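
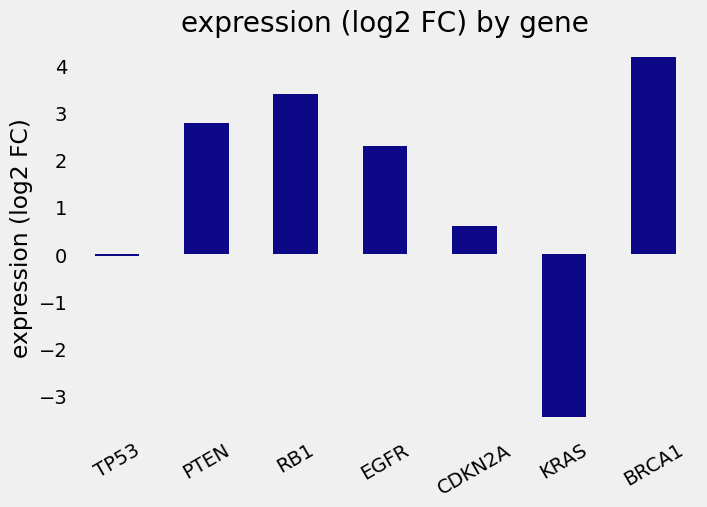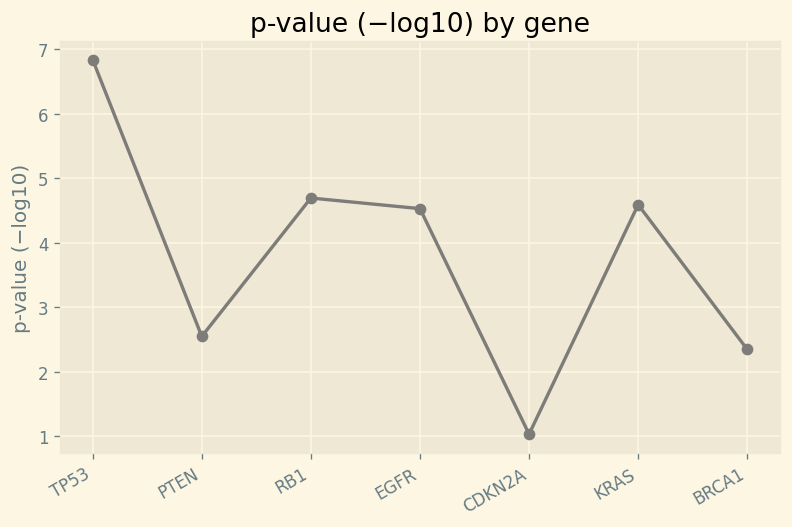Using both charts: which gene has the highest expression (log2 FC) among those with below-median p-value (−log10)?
BRCA1

Chart 2 median p-value (−log10) ≈ 5; below-median genes: PTEN, CDKN2A, BRCA1. Among those, BRCA1 has the highest expression (log2 FC) (≈ 4).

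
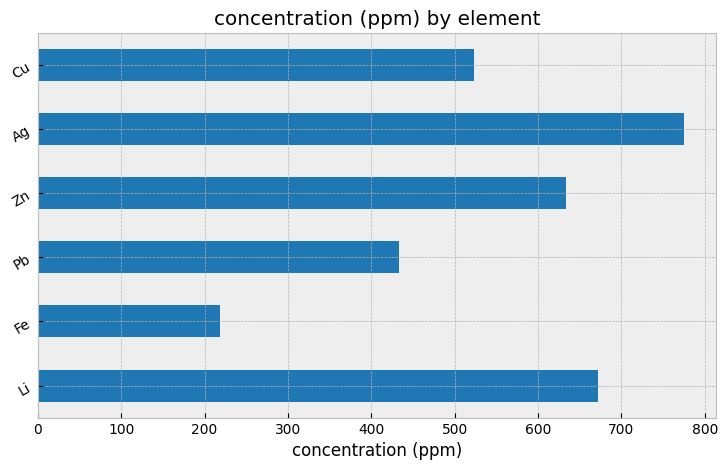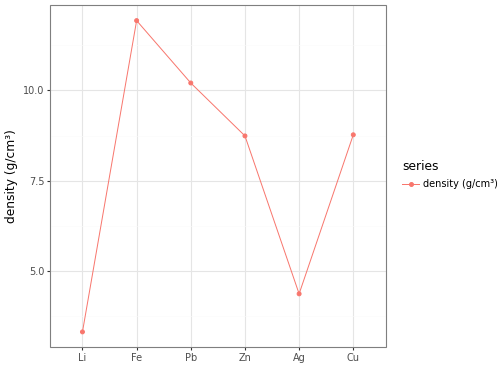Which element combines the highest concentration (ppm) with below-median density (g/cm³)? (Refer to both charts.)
Chart 2 median density (g/cm³) ≈ 8; below-median elements: Li, Zn, Ag. Among those, Ag has the highest concentration (ppm) (≈ 800).

Ag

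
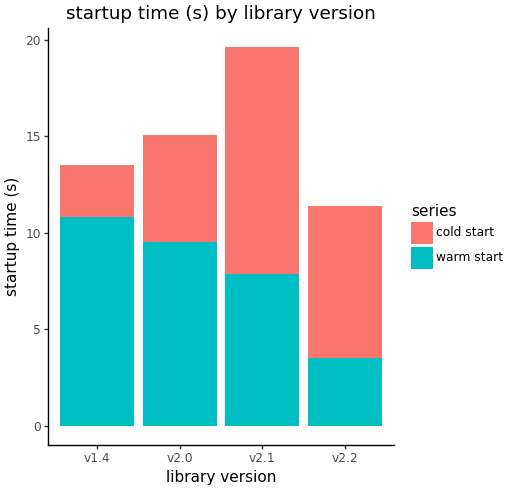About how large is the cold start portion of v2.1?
cold start top ≈ 20, bottom ≈ 8; segment ≈ 12.

≈ 12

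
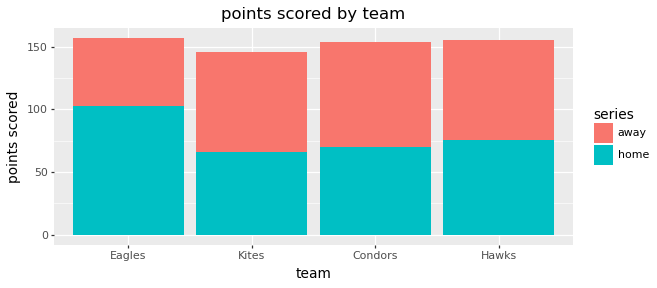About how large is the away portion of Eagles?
away top ≈ 160, bottom ≈ 100; segment ≈ 60.

≈ 60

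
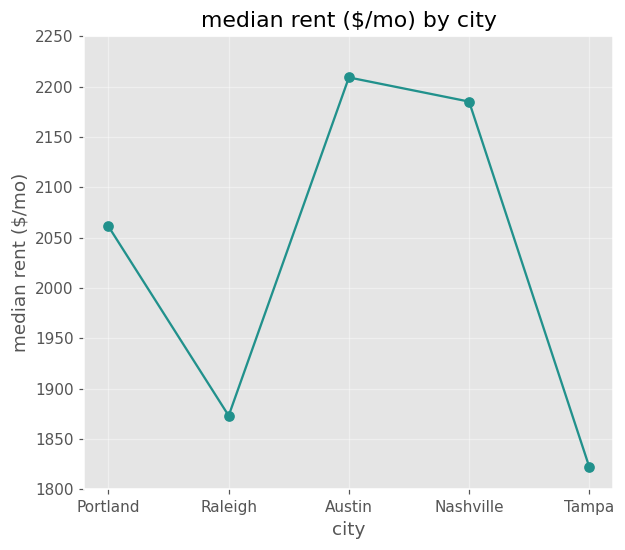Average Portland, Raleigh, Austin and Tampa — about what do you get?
≈ 1975

(2050 + 1850 + 2200 + 1800) / 4 ≈ 1975.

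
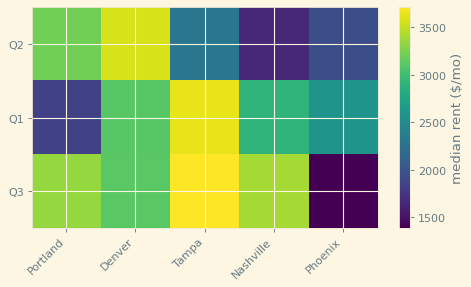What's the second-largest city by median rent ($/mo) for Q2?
Top 3 for Q2: Denver ≈ 3600, Portland ≈ 3200, Tampa ≈ 2400.

Portland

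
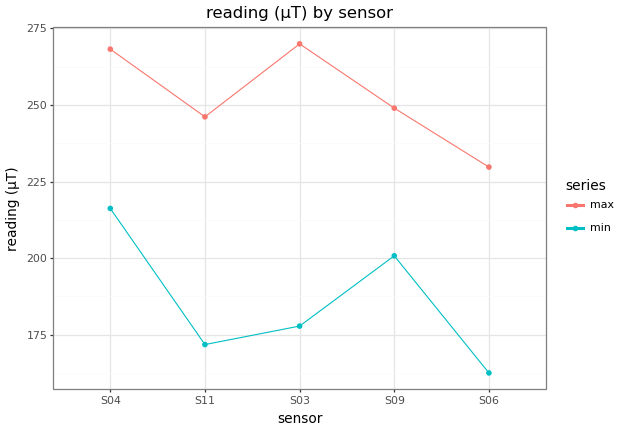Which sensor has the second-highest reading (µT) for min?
Top 3 for min: S04 ≈ 220, S09 ≈ 200, S03 ≈ 180.

S09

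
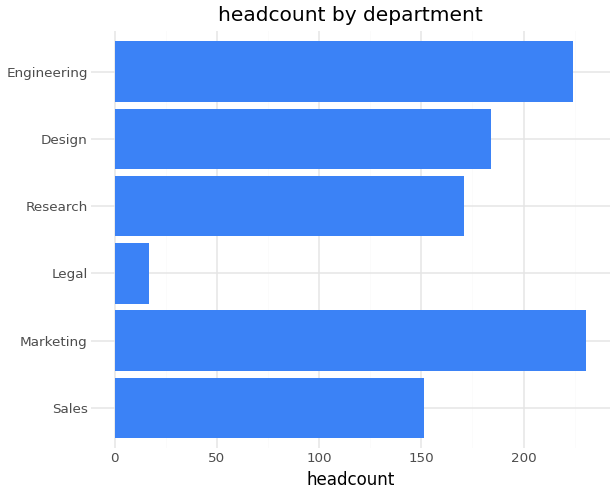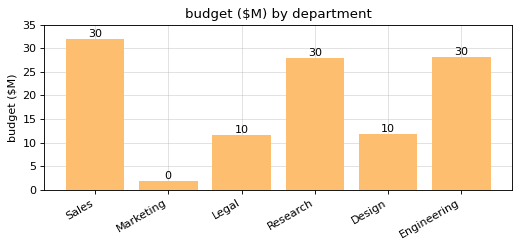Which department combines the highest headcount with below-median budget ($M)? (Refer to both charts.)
Chart 2 median budget ($M) ≈ 20; below-median departments: Marketing, Legal, Design. Among those, Marketing has the highest headcount (≈ 225).

Marketing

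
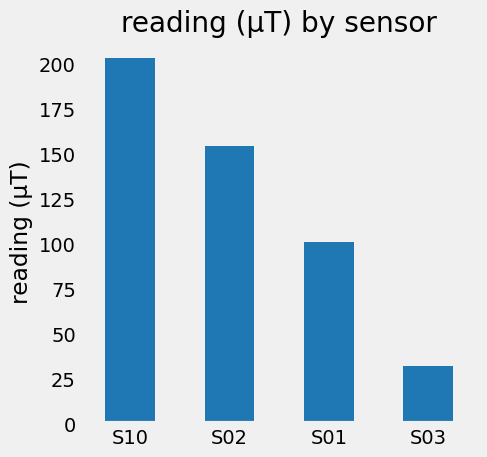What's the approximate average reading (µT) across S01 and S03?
(100 + 40) / 2 ≈ 70.

≈ 70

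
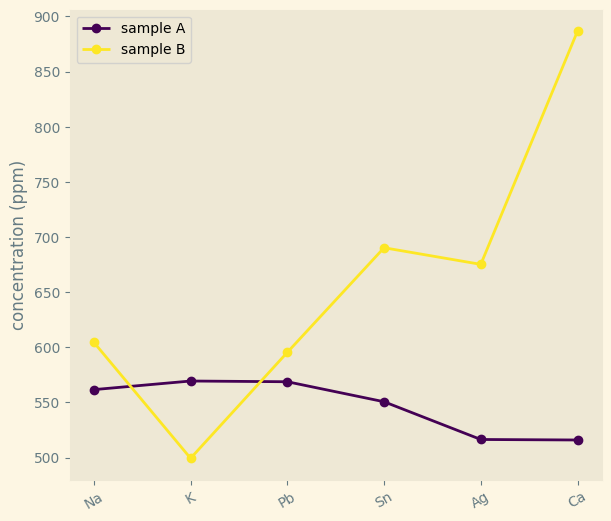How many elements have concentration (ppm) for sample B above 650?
3

Above 650: Sn, Ag, Ca.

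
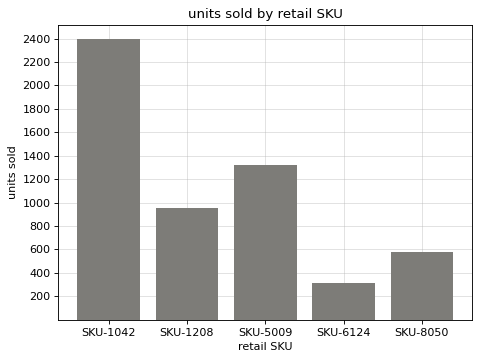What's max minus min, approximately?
≈ 2000

Max SKU-1042 ≈ 2400, min SKU-6124 ≈ 400; range ≈ 2000.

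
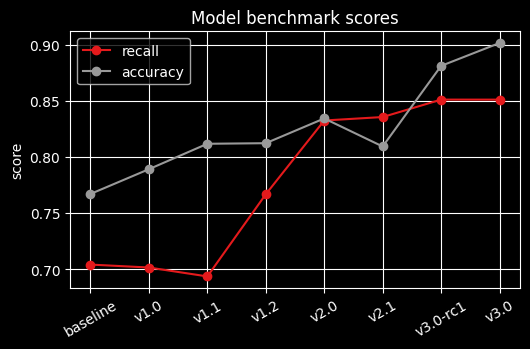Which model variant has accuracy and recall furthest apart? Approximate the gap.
v1.1: accuracy ≈ 0.82, recall ≈ 0.70 → gap ≈ 0.12. Next-largest (v1.0) is only ≈ 0.08.

v1.1, ≈ 0.12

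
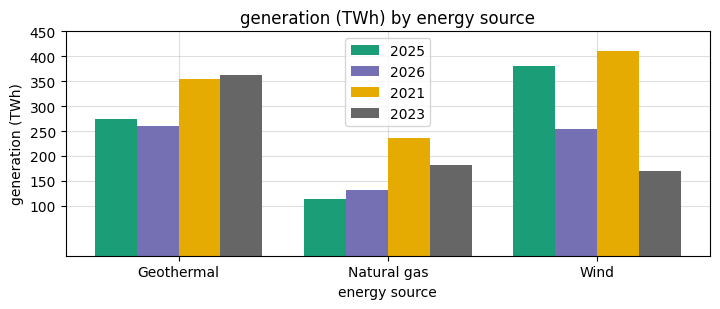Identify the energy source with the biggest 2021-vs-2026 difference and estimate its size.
Wind, ≈ 150 TWh

Wind: 2021 ≈ 400, 2026 ≈ 250 → gap ≈ 150. Next-largest (Natural gas) is only ≈ 100.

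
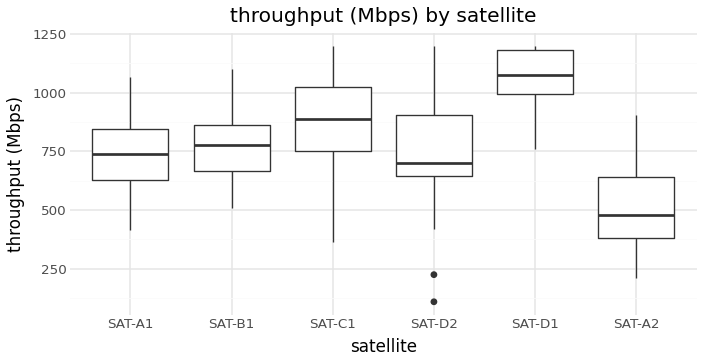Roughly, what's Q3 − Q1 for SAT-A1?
≈ 200

Q3 ≈ 850, Q1 ≈ 650; IQR ≈ 200.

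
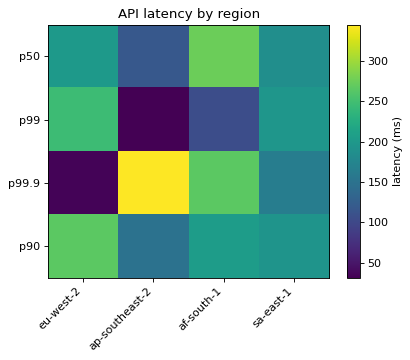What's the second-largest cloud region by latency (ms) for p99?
sa-east-1

Top 3 for p99: eu-west-2 ≈ 250, sa-east-1 ≈ 200, af-south-1 ≈ 100.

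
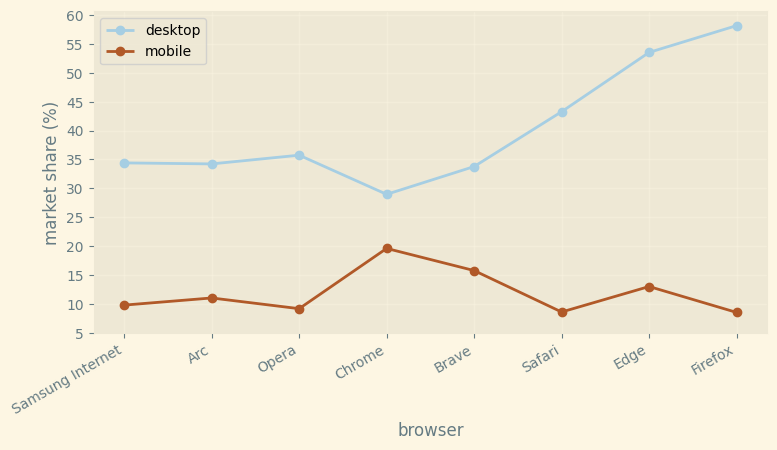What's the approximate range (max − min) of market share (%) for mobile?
Max Chrome ≈ 20, min Firefox ≈ 10; range ≈ 10.

≈ 10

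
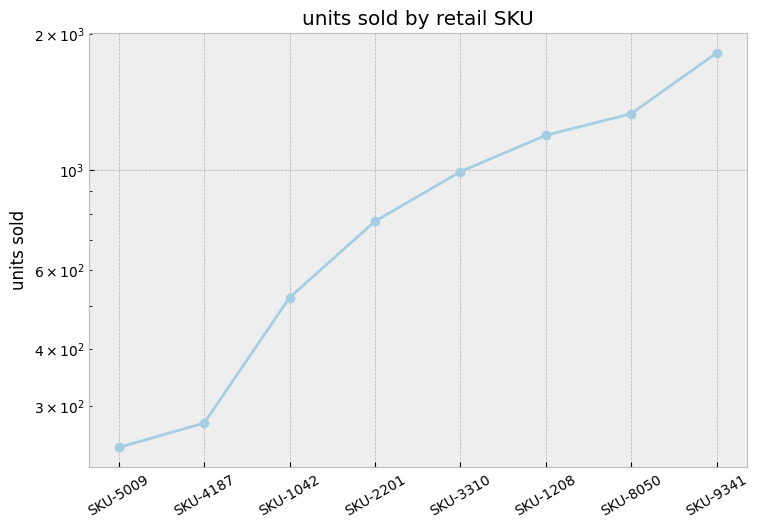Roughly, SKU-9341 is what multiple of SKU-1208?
SKU-9341 ≈ 1800, SKU-1208 ≈ 1200; 1800/1200 ≈ 1.5.

≈ 1.5×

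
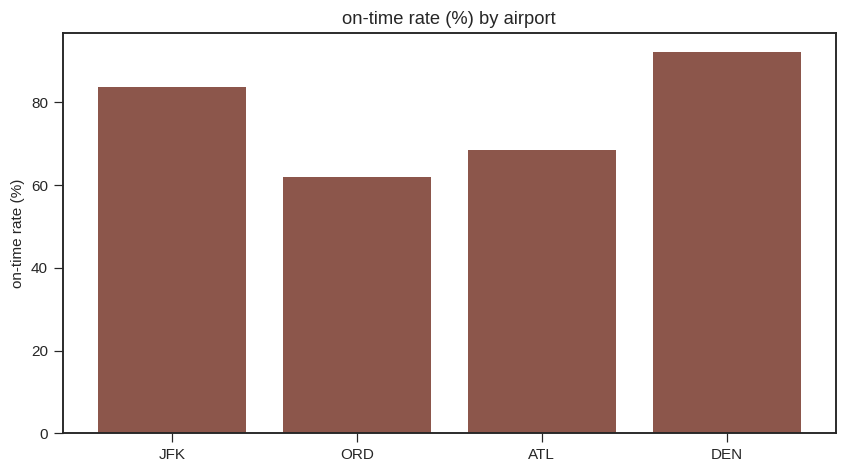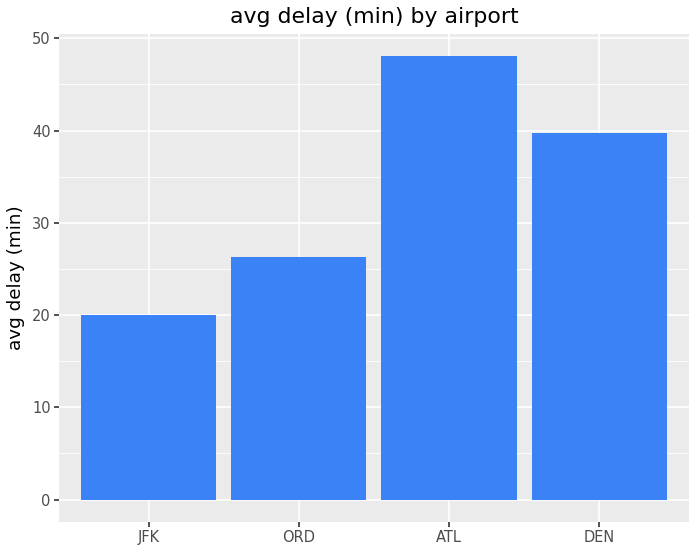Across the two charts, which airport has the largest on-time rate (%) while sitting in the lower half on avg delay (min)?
JFK

Chart 2 median avg delay (min) ≈ 35; below-median airports: JFK, ORD. Among those, JFK has the highest on-time rate (%) (≈ 80).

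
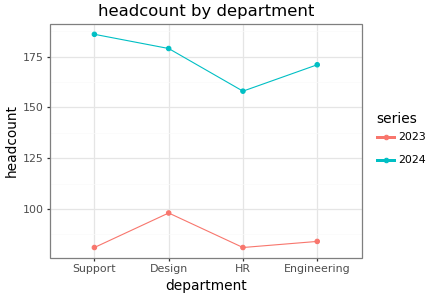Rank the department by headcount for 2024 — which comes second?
Top 3 for 2024: Support ≈ 190, Design ≈ 180, Engineering ≈ 170.

Design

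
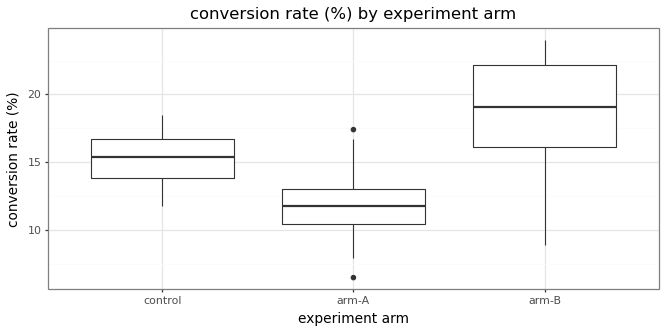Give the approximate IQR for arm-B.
Q3 ≈ 22, Q1 ≈ 16; IQR ≈ 6.

≈ 6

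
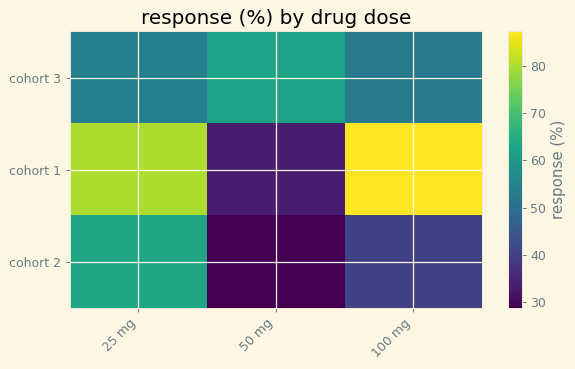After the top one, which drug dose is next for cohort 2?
100 mg

Top 3 for cohort 2: 25 mg ≈ 65, 100 mg ≈ 40, 50 mg ≈ 30.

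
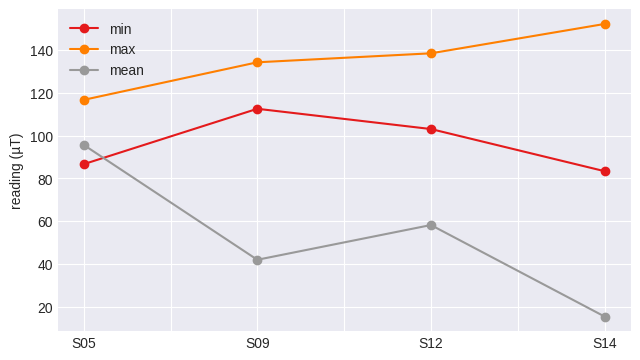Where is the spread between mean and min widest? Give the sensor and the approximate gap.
S09: mean ≈ 40, min ≈ 120 → gap ≈ 80. Next-largest (S14) is only ≈ 60.

S09, ≈ 80 µT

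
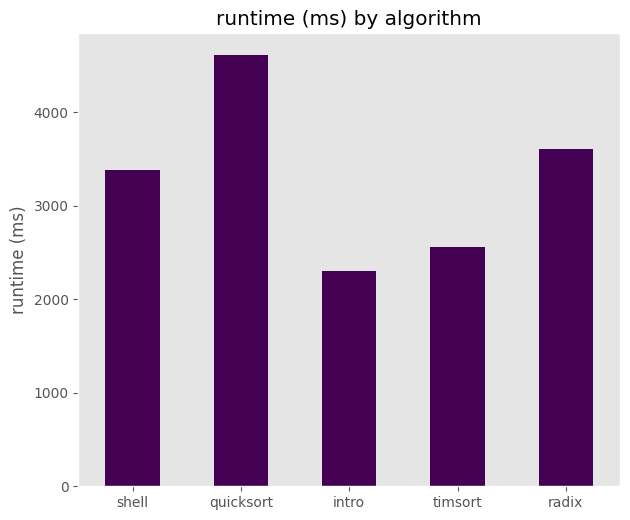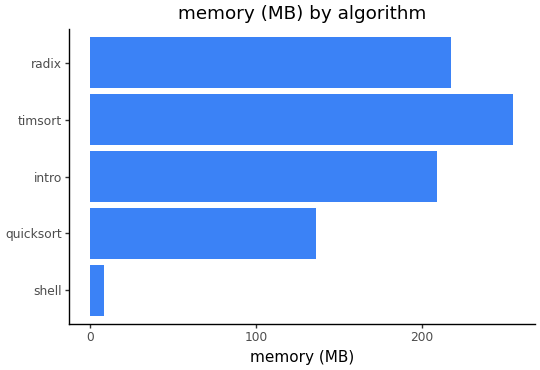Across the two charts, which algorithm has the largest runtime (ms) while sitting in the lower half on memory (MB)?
Chart 2 median memory (MB) ≈ 200; below-median algorithms: shell, quicksort. Among those, quicksort has the highest runtime (ms) (≈ 4500).

quicksort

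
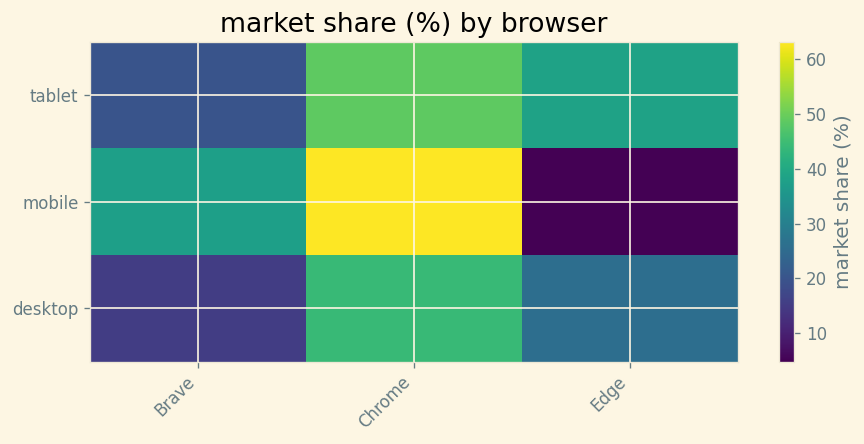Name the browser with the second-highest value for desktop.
Edge

Top 3 for desktop: Chrome ≈ 45, Edge ≈ 25, Brave ≈ 15.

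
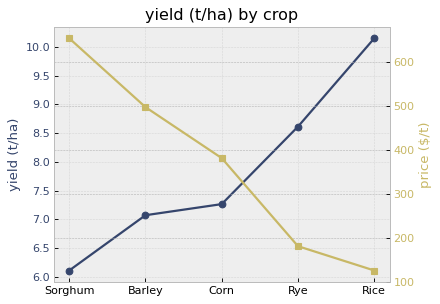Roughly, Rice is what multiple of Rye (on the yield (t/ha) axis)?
≈ 1.18×

Rice ≈ 10.0, Rye ≈ 8.5; 10.0/8.5 ≈ 1.18.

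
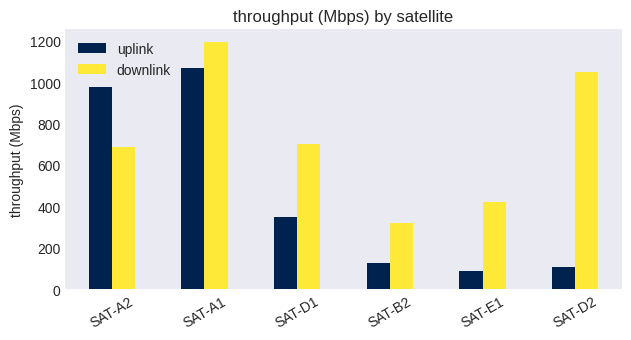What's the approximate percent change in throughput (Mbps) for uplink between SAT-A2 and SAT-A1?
≈ +10%

SAT-A2 ≈ 1000, SAT-A1 ≈ 1100; (1100 − 1000) / 1000 ≈ +10%.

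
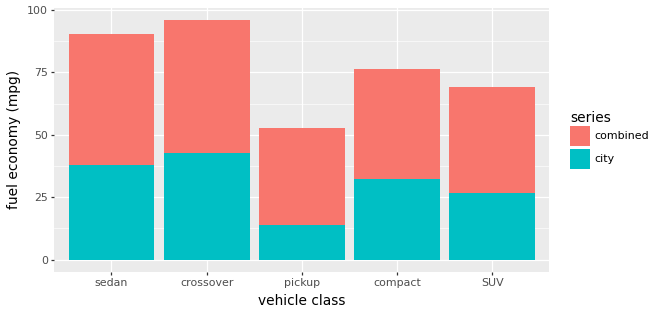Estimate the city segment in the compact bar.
city top ≈ 30, bottom ≈ 0; segment ≈ 30.

≈ 30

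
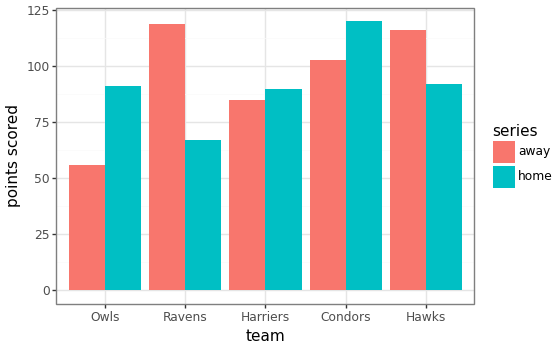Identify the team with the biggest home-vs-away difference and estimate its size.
Ravens: home ≈ 70, away ≈ 120 → gap ≈ 50. Next-largest (Owls) is only ≈ 30.

Ravens, ≈ 50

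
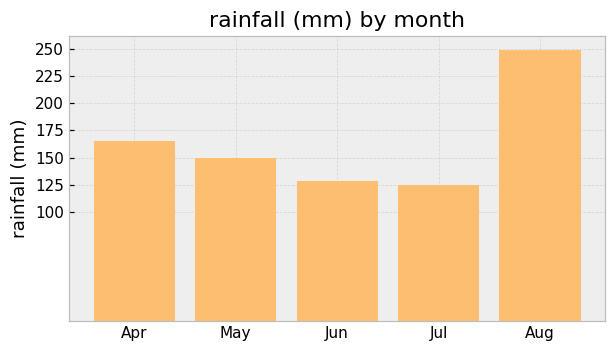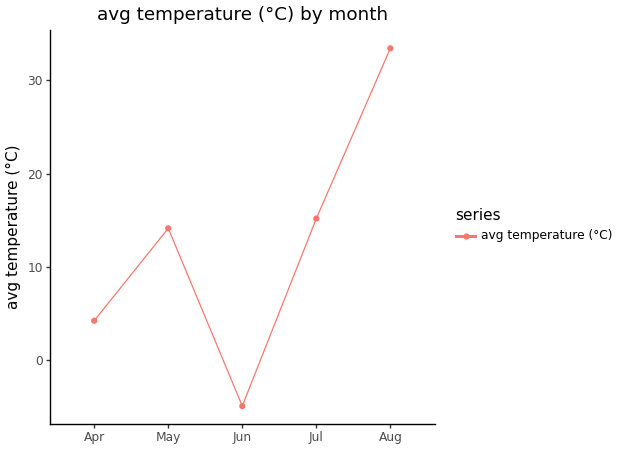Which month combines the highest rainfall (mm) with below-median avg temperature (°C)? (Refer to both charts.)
Chart 2 median avg temperature (°C) ≈ 15; below-median months: Apr, Jun. Among those, Apr has the highest rainfall (mm) (≈ 175).

Apr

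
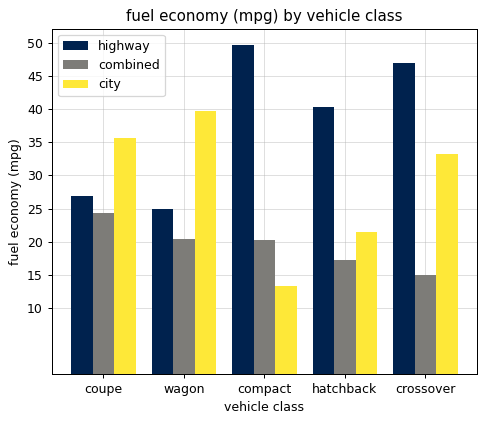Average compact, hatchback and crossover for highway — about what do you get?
(50 + 40 + 45) / 3 ≈ 45.

≈ 45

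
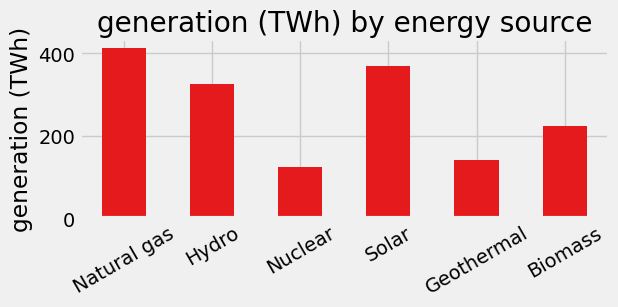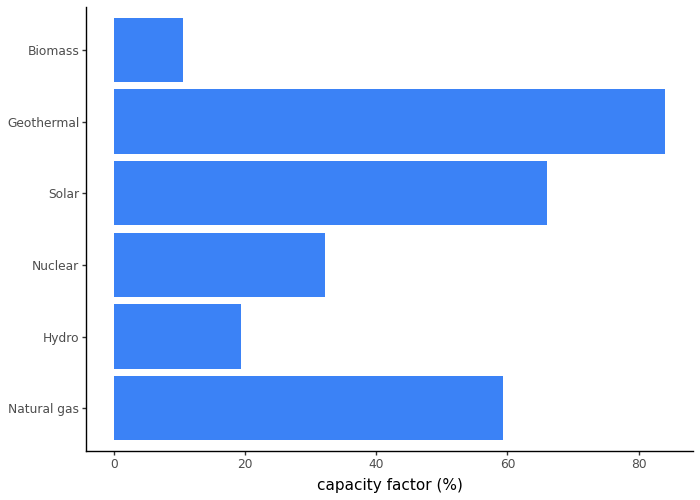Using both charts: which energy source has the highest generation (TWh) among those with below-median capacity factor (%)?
Hydro

Chart 2 median capacity factor (%) ≈ 50; below-median energy sources: Hydro, Nuclear, Biomass. Among those, Hydro has the highest generation (TWh) (≈ 300).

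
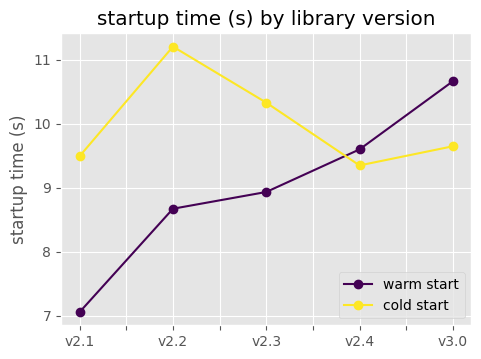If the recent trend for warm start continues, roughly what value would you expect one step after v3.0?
≈ 11.25

Last three: 9.0, 9.5, 10.5 → slope ≈ 0.75/step → next ≈ 11.25.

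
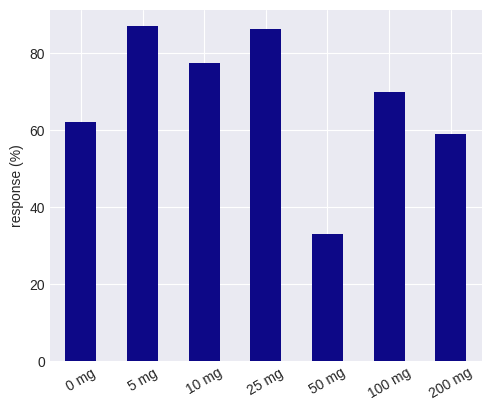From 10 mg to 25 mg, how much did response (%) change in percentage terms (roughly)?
≈ +12.5%

10 mg ≈ 80, 25 mg ≈ 90; (90 − 80) / 80 ≈ +12.5%.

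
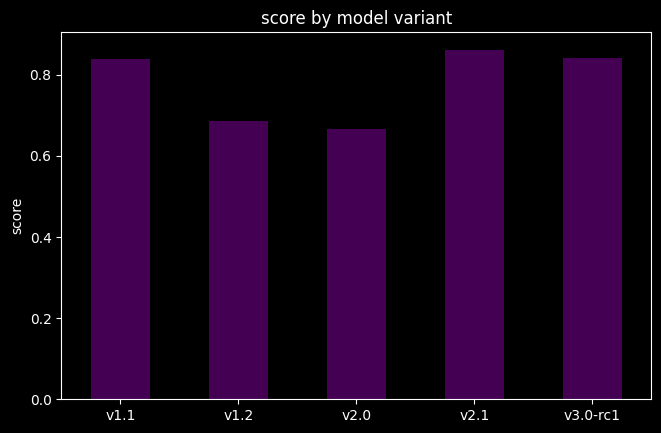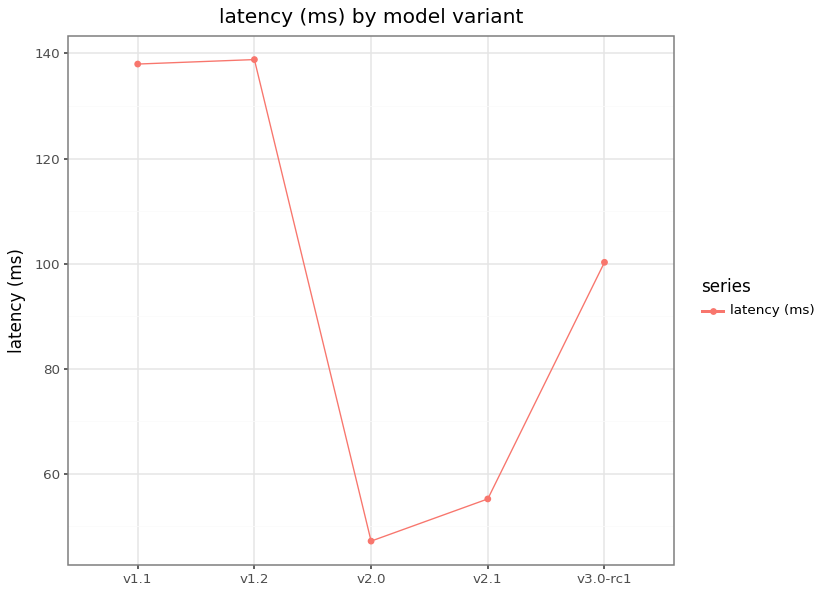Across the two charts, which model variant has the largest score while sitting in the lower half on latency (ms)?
v2.1

Chart 2 median latency (ms) ≈ 100; below-median model variants: v2.0, v2.1. Among those, v2.1 has the highest score (≈ 0.9).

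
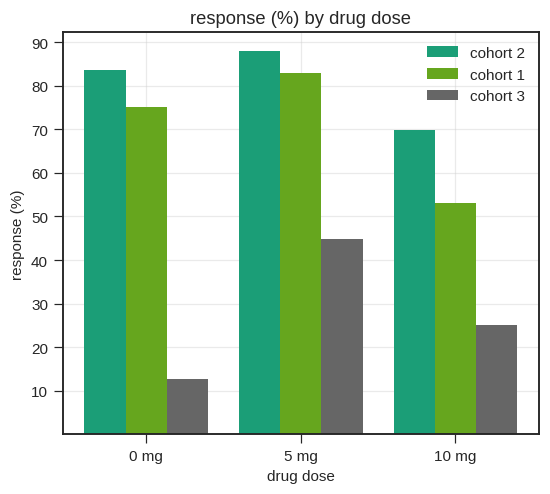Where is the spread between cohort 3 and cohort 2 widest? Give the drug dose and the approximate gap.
0 mg, ≈ 70 %

0 mg: cohort 3 ≈ 10, cohort 2 ≈ 80 → gap ≈ 70. Next-largest (10 mg) is only ≈ 40.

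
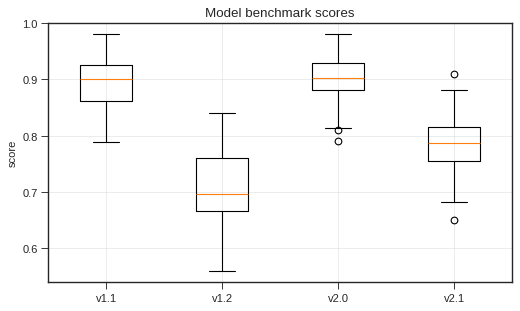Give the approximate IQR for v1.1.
Q3 ≈ 0.92, Q1 ≈ 0.86; IQR ≈ 0.06.

≈ 0.06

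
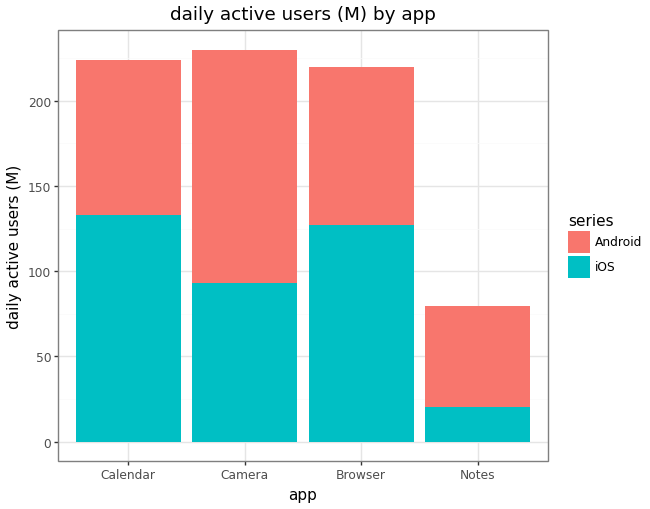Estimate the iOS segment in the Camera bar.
≈ 100

iOS top ≈ 100, bottom ≈ 0; segment ≈ 100.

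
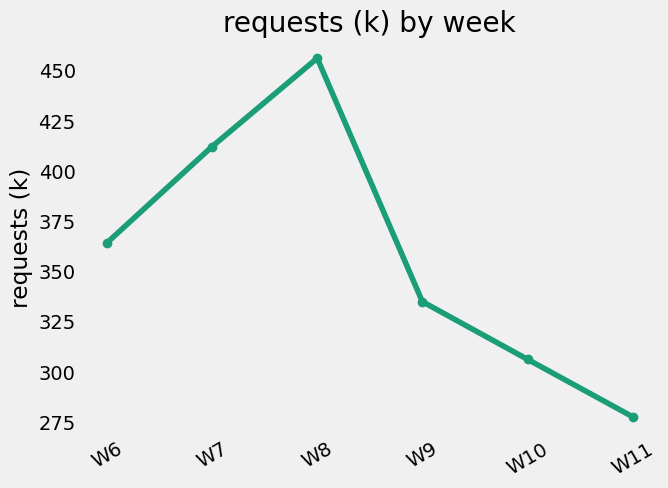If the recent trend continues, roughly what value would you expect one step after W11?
Last three: 340, 300, 280 → slope ≈ -30/step → next ≈ 250.

≈ 250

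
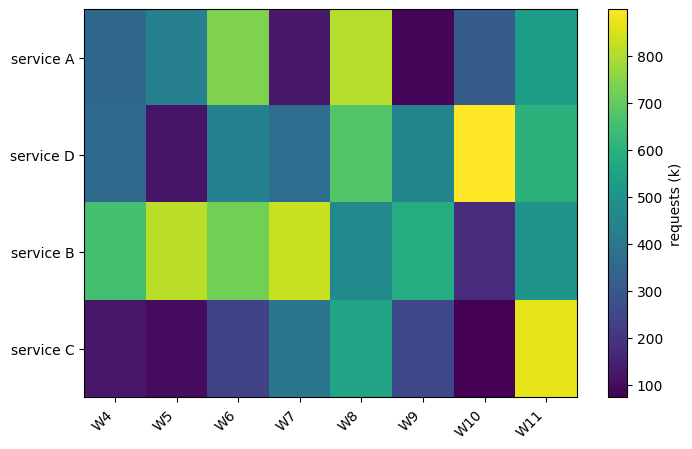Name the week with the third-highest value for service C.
W7

Top 4 for service C: W11 ≈ 900, W8 ≈ 600, W7 ≈ 400, W9 ≈ 300.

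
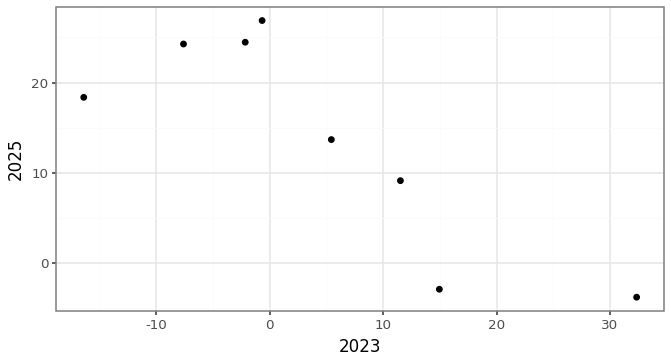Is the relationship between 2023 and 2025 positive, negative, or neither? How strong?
negative, strong

Points are negatively correlated; strong (|r| ≈ 0.8).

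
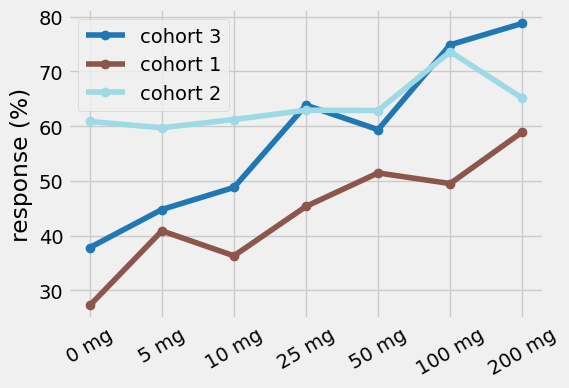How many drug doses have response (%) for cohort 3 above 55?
4

Above 55: 25 mg, 50 mg, 100 mg, 200 mg.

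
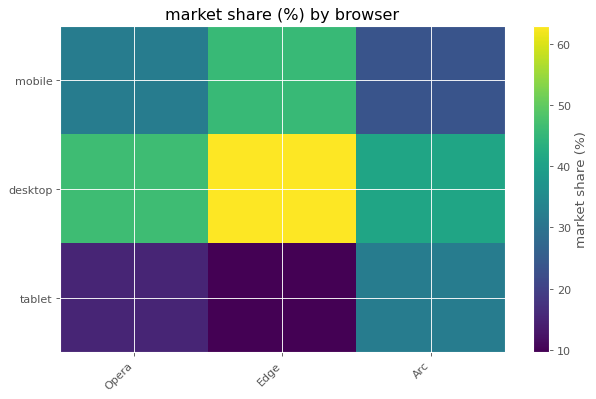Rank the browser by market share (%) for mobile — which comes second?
Top 3 for mobile: Edge ≈ 45, Opera ≈ 30, Arc ≈ 25.

Opera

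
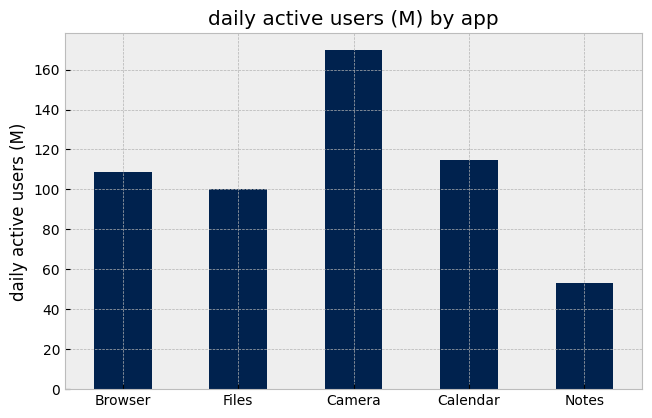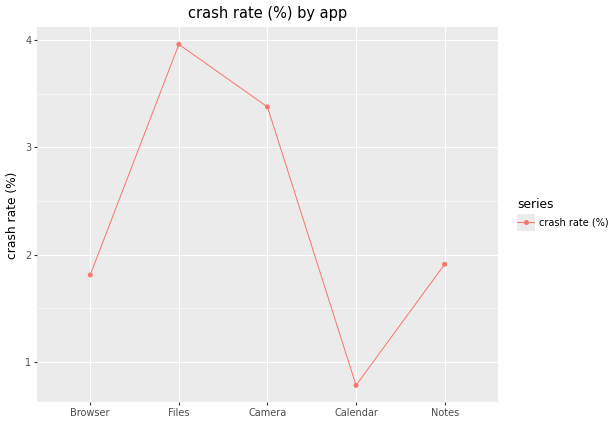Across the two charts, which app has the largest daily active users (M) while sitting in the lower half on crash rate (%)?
Chart 2 median crash rate (%) ≈ 2; below-median apps: Browser, Calendar. Among those, Calendar has the highest daily active users (M) (≈ 120).

Calendar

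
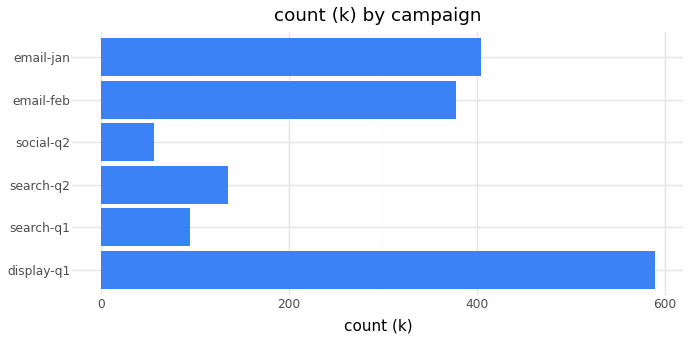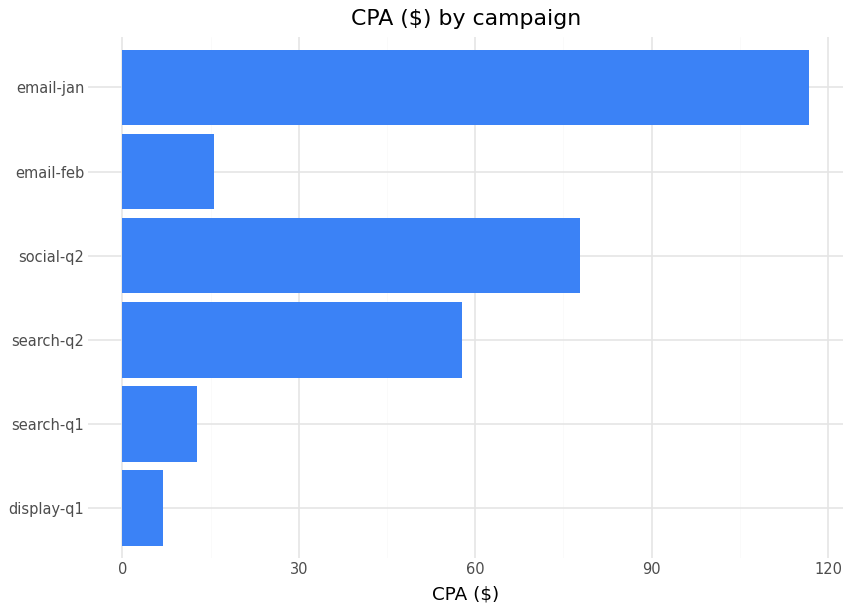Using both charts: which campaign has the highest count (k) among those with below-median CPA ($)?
display-q1

Chart 2 median CPA ($) ≈ 40; below-median campaigns: display-q1, search-q1, email-feb. Among those, display-q1 has the highest count (k) (≈ 600).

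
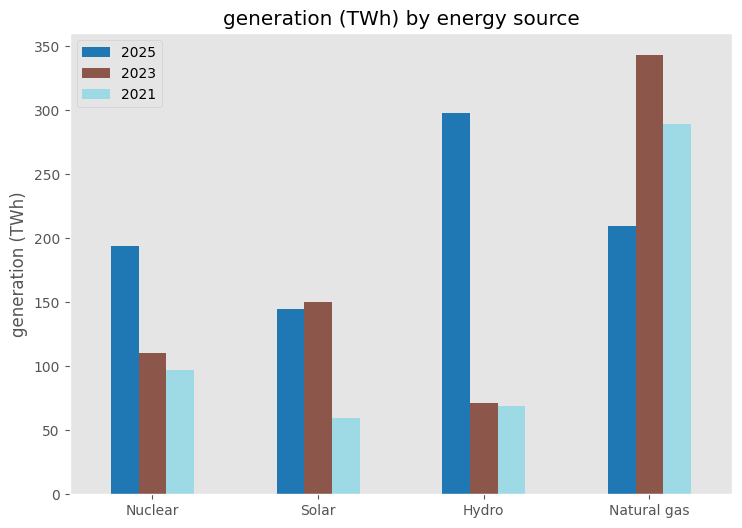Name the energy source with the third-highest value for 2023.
Nuclear

Top 4 for 2023: Natural gas ≈ 350, Solar ≈ 150, Nuclear ≈ 100, Hydro ≈ 50.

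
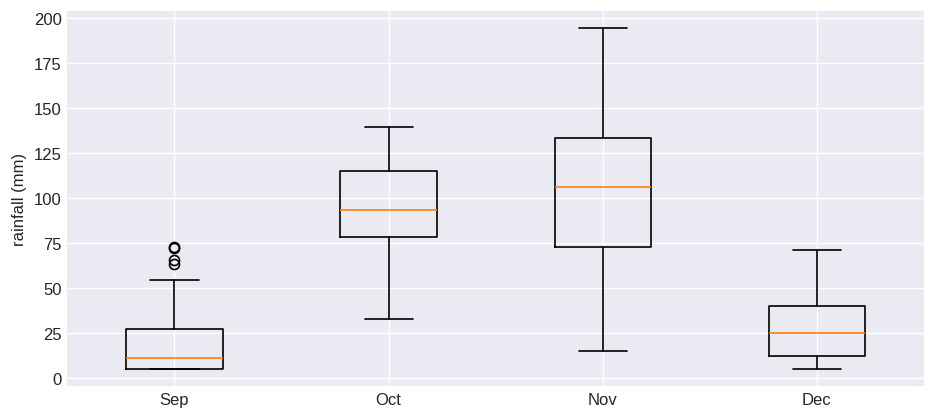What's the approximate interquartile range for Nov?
≈ 60

Q3 ≈ 130, Q1 ≈ 70; IQR ≈ 60.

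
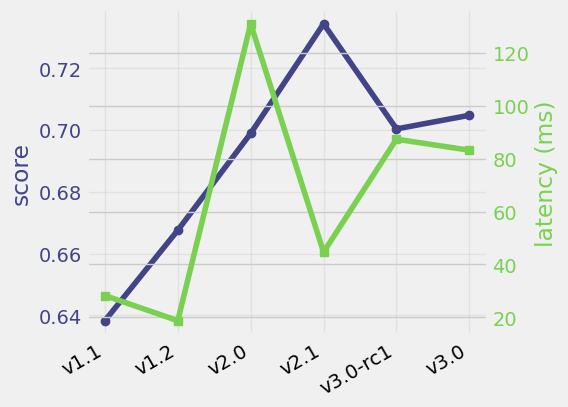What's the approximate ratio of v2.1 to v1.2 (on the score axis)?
v2.1 ≈ 0.73, v1.2 ≈ 0.67; 0.73/0.67 ≈ 1.09.

≈ 1.09×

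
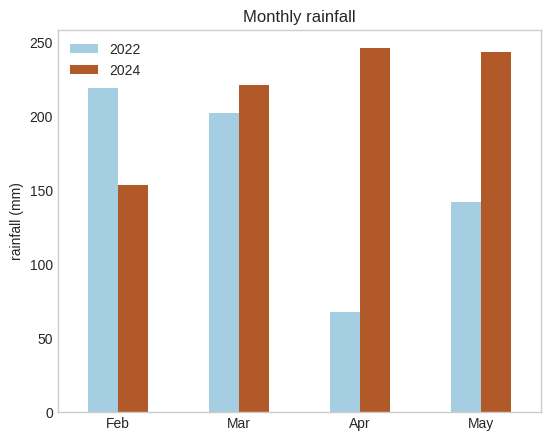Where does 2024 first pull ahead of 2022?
Mar

Feb: 2024 ≈ 150 vs 2022 ≈ 225 (not yet); Mar: 2024 ≈ 225 vs 2022 ≈ 200 (first crossover).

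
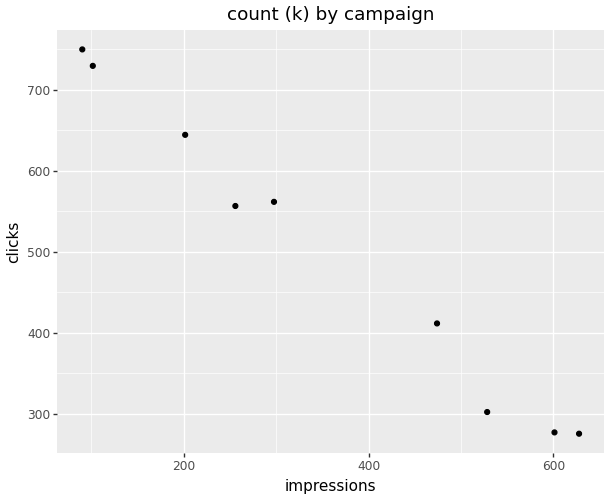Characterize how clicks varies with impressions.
negative, strong

Points are negatively correlated; strong (|r| ≈ 1.0).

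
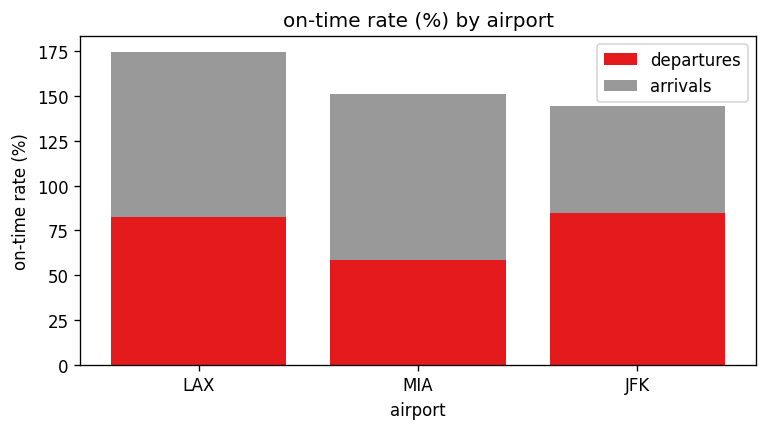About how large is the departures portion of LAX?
departures top ≈ 80, bottom ≈ 0; segment ≈ 80.

≈ 80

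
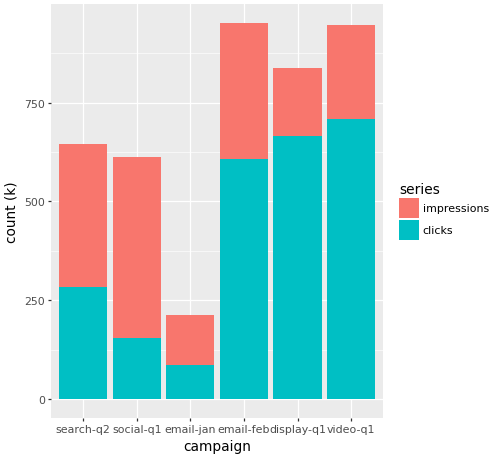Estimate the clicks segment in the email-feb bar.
clicks top ≈ 600, bottom ≈ 0; segment ≈ 600.

≈ 600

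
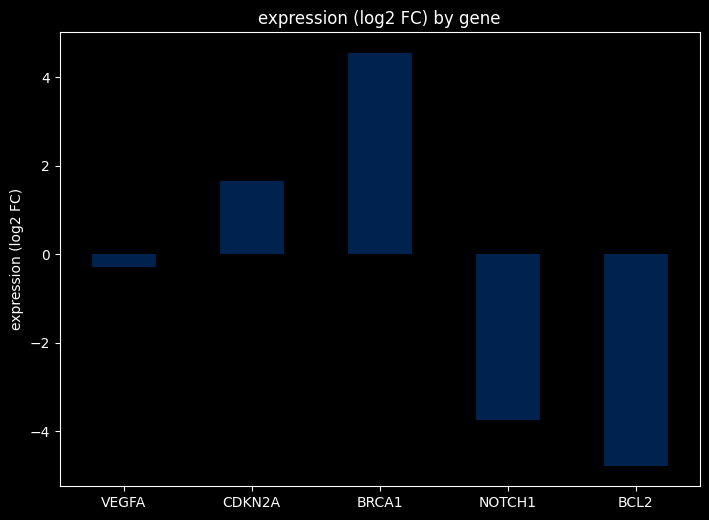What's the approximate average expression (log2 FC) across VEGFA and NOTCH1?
≈ -2

(0 + -4) / 2 ≈ -2.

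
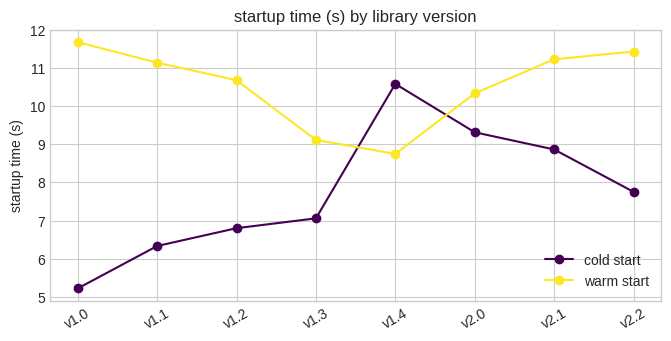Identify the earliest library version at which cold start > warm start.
v1.3: cold start ≈ 7 vs warm start ≈ 9 (not yet); v1.4: cold start ≈ 11 vs warm start ≈ 9 (first crossover).

v1.4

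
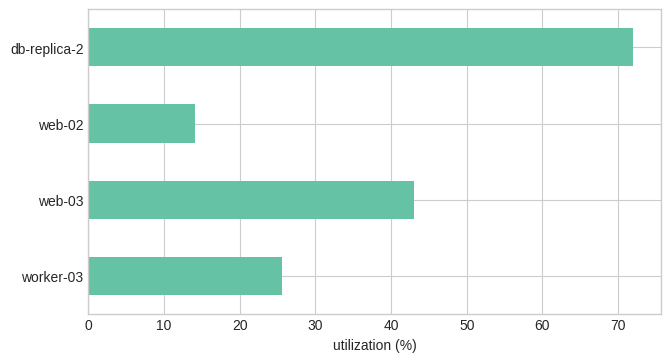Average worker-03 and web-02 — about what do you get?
≈ 20

(30 + 10) / 2 ≈ 20.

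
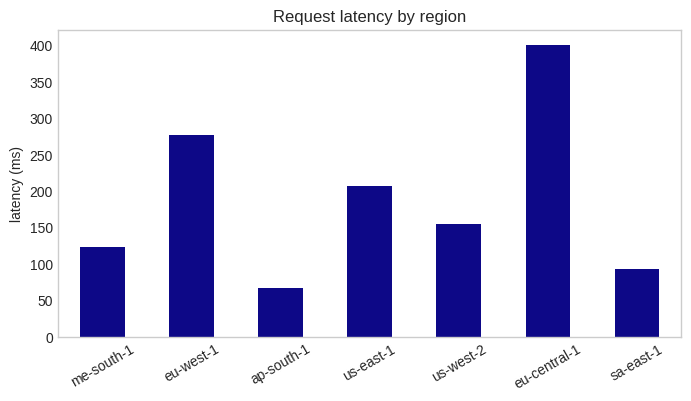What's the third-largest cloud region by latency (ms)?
us-east-1

Top 4: eu-central-1 ≈ 400, eu-west-1 ≈ 300, us-east-1 ≈ 200, us-west-2 ≈ 150.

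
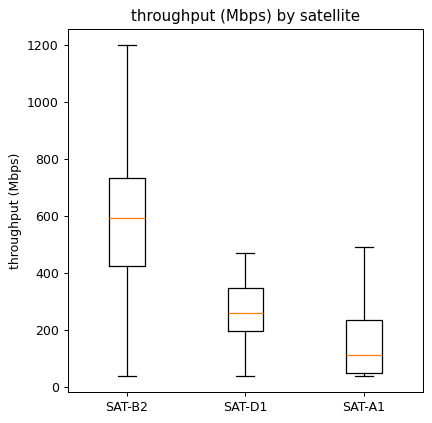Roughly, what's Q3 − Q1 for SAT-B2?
≈ 350

Q3 ≈ 750, Q1 ≈ 400; IQR ≈ 350.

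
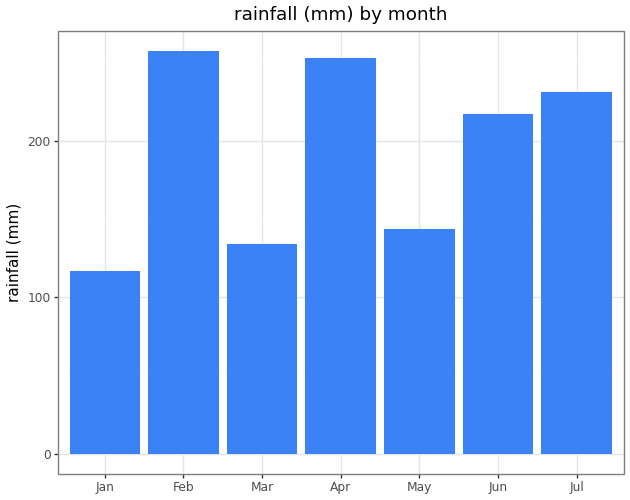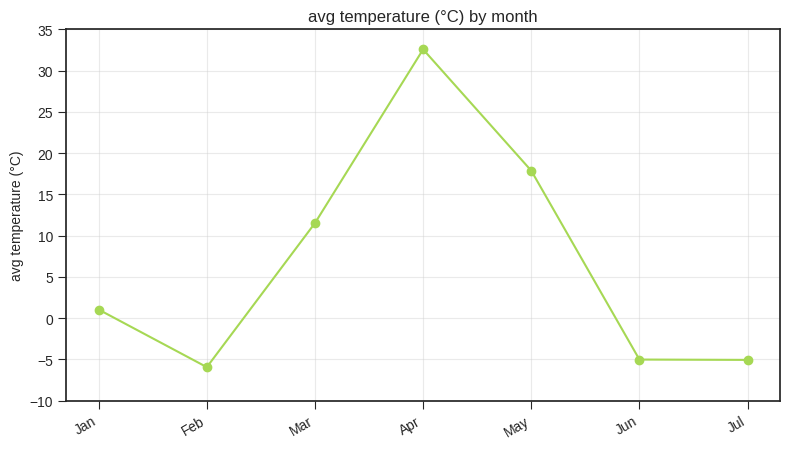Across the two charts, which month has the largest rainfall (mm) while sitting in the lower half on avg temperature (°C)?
Feb

Chart 2 median avg temperature (°C) ≈ 0; below-median months: Feb, Jun, Jul. Among those, Feb has the highest rainfall (mm) (≈ 250).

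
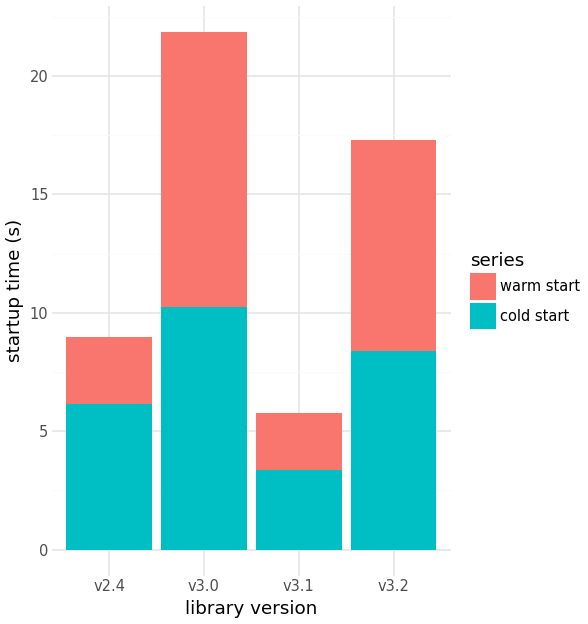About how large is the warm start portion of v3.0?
warm start top ≈ 22, bottom ≈ 10; segment ≈ 12.

≈ 12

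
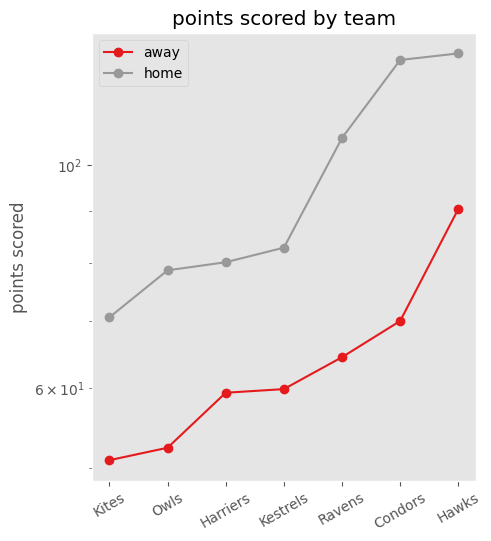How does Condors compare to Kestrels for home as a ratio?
≈ 1.62×

Condors ≈ 130, Kestrels ≈ 80; 130/80 ≈ 1.62.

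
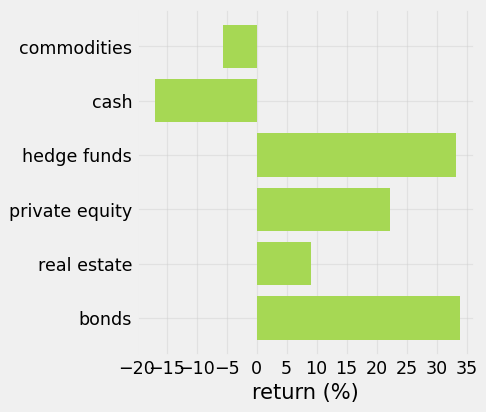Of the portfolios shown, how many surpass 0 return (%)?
Above 0: hedge funds, private equity, real estate, bonds.

4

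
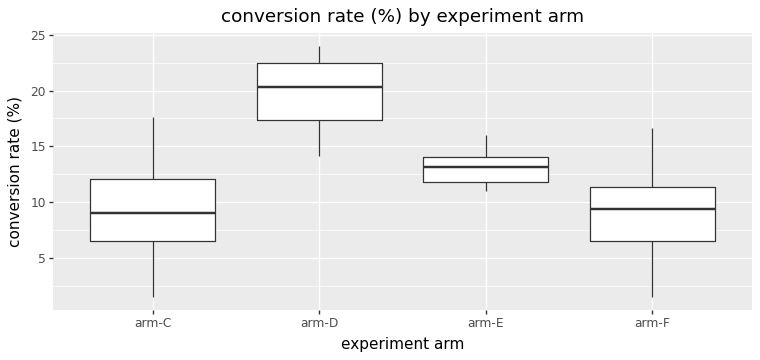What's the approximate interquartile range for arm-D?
≈ 5

Q3 ≈ 22, Q1 ≈ 17; IQR ≈ 5.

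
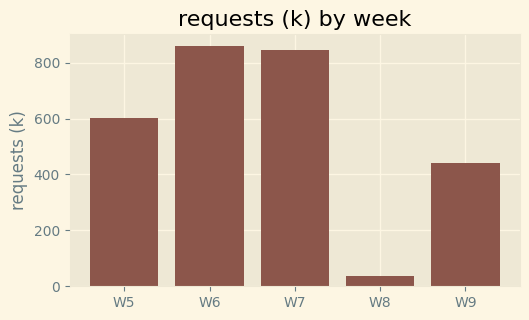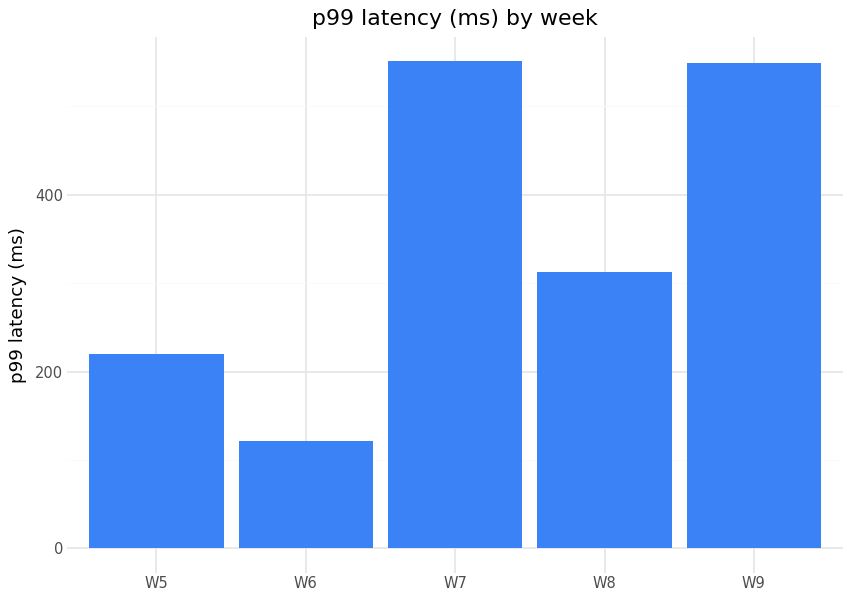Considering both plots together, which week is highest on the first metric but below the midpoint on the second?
W6

Chart 2 median p99 latency (ms) ≈ 300; below-median weeks: W5, W6. Among those, W6 has the highest requests (k) (≈ 900).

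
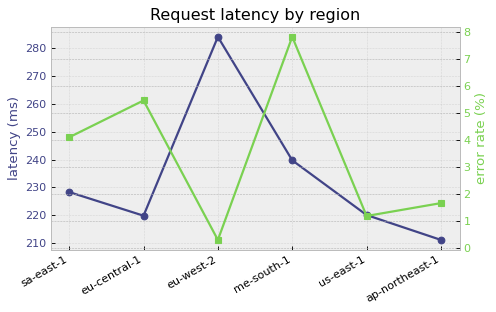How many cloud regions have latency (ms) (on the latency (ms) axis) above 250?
Above 250: eu-west-2.

1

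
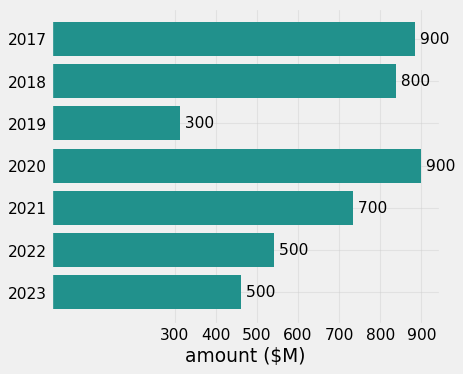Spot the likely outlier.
2019

2019 ≈ 300; the rest sit between ≈ 500 and ≈ 900.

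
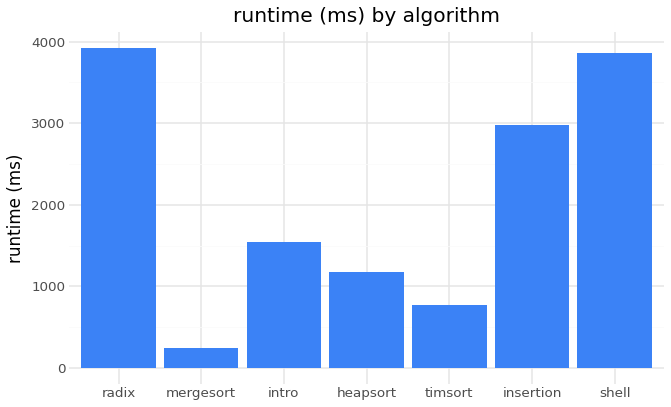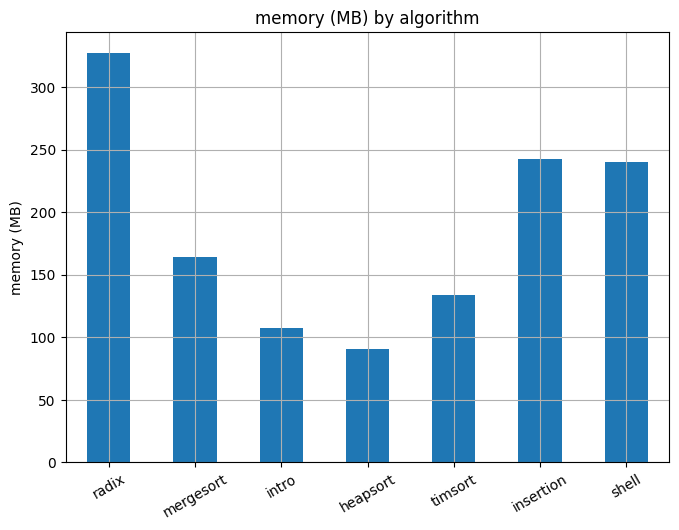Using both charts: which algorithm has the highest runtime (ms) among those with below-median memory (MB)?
intro

Chart 2 median memory (MB) ≈ 150; below-median algorithms: intro, heapsort, timsort. Among those, intro has the highest runtime (ms) (≈ 1500).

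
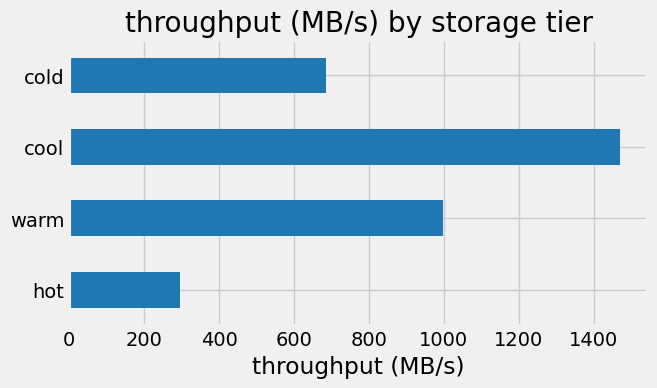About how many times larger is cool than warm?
≈ 1.4×

cool ≈ 1400, warm ≈ 1000; 1400/1000 ≈ 1.4.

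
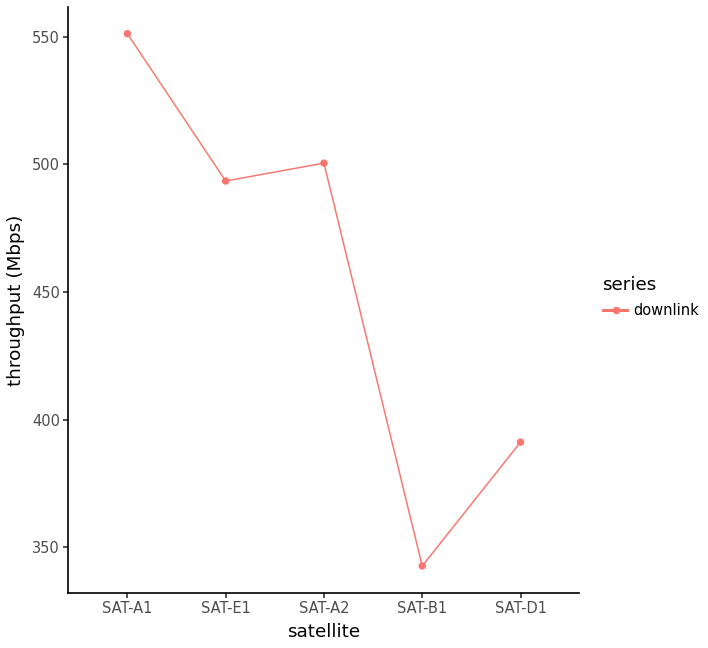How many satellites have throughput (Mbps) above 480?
Above 480: SAT-A1, SAT-E1, SAT-A2.

3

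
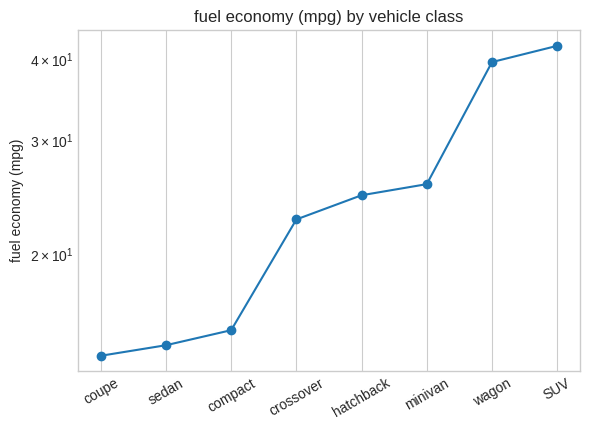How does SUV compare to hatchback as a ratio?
≈ 1.6×

SUV ≈ 40, hatchback ≈ 25; 40/25 ≈ 1.6.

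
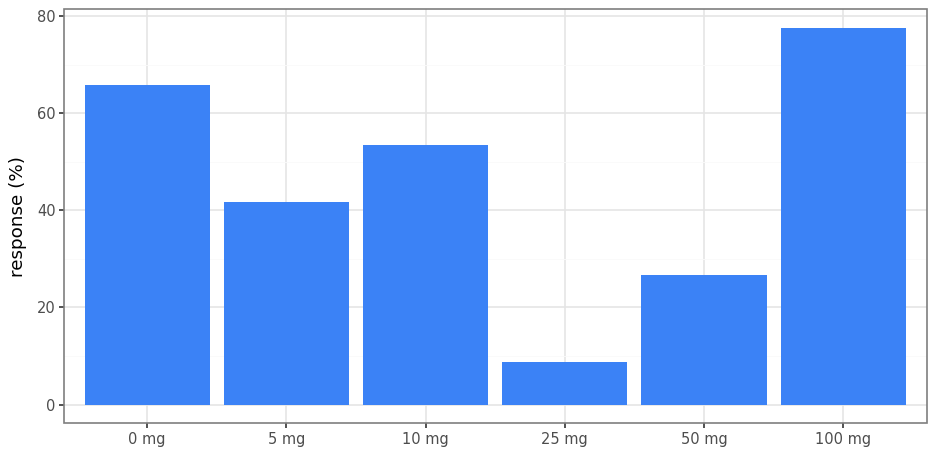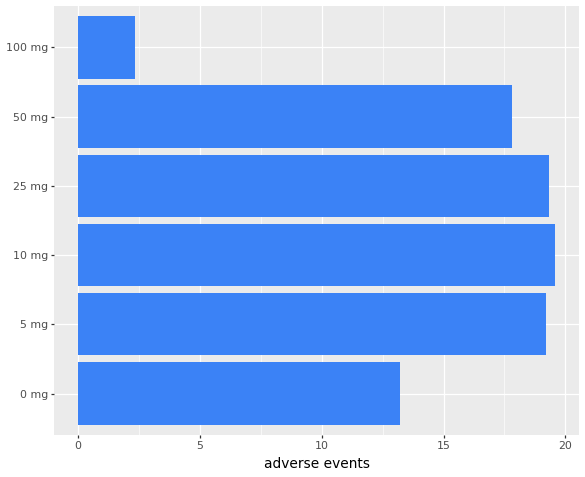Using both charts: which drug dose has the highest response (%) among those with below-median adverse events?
Chart 2 median adverse events ≈ 18; below-median drug doses: 0 mg, 50 mg, 100 mg. Among those, 100 mg has the highest response (%) (≈ 80).

100 mg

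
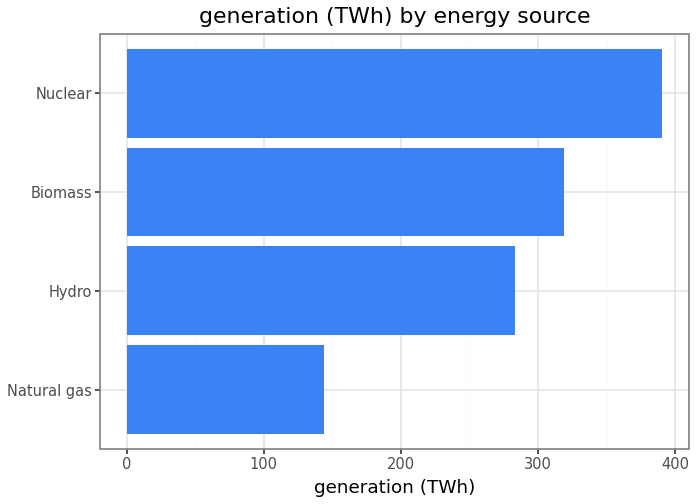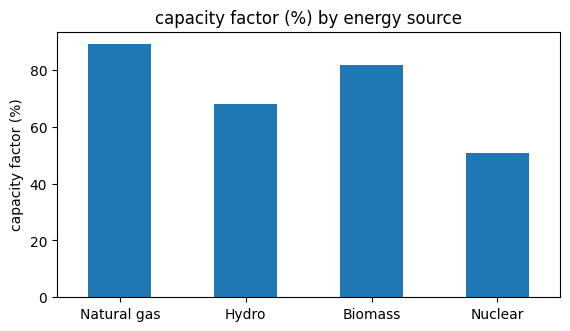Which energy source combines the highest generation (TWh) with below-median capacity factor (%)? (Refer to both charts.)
Chart 2 median capacity factor (%) ≈ 70; below-median energy sources: Hydro, Nuclear. Among those, Nuclear has the highest generation (TWh) (≈ 400).

Nuclear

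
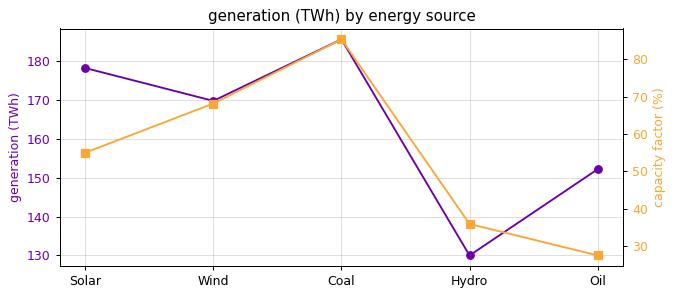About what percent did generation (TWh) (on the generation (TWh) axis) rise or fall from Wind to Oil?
Wind ≈ 170, Oil ≈ 150; (150 − 170) / 170 ≈ -11.8%.

≈ -11.8%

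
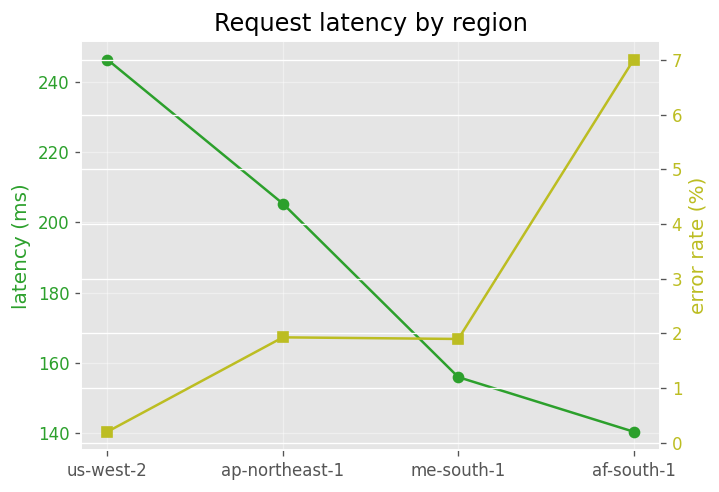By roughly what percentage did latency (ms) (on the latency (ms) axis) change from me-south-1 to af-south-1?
me-south-1 ≈ 160, af-south-1 ≈ 140; (140 − 160) / 160 ≈ -12.5%.

≈ -12.5%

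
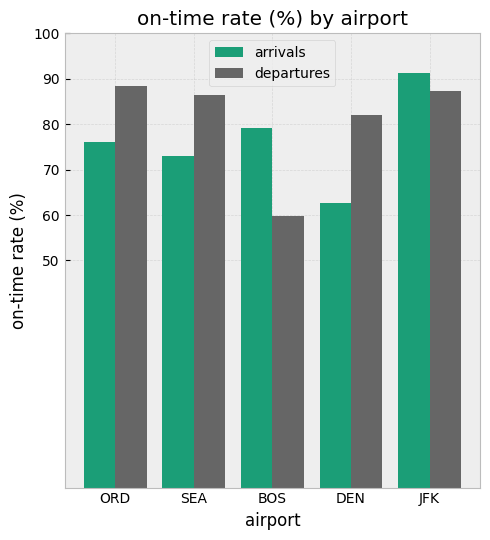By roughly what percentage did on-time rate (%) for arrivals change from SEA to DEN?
≈ -14.3%

SEA ≈ 70, DEN ≈ 60; (60 − 70) / 70 ≈ -14.3%.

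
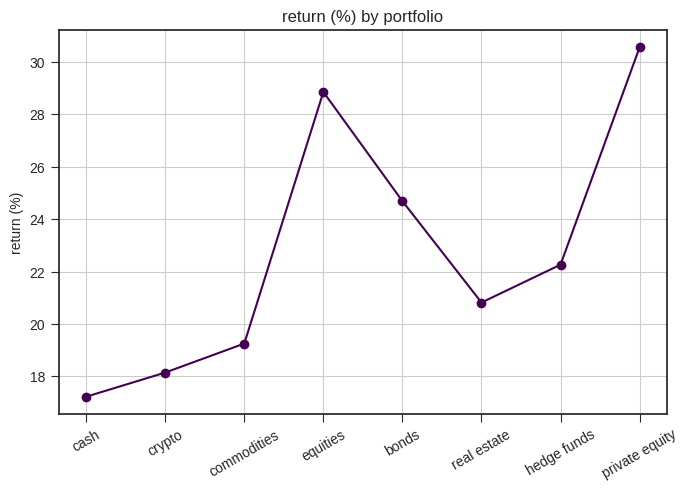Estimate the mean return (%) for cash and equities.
(18 + 28) / 2 ≈ 23.

≈ 23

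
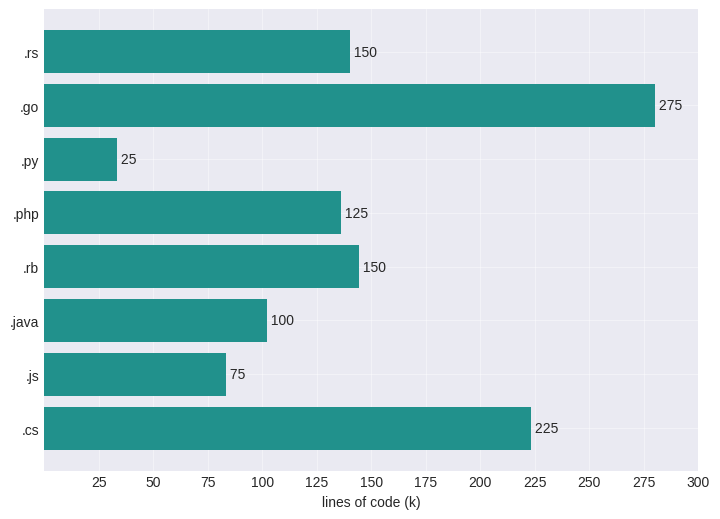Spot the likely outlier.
.go

.go ≈ 275; the rest sit between ≈ 25 and ≈ 225.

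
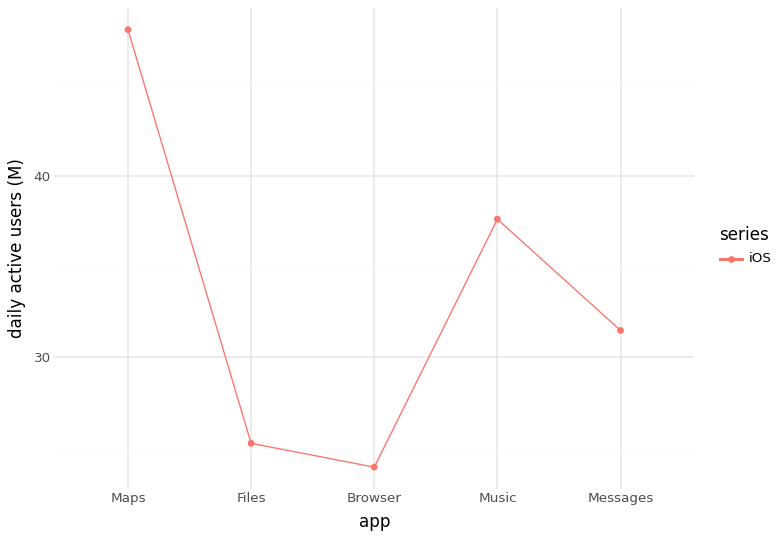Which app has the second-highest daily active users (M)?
Top 3: Maps ≈ 50, Music ≈ 40, Messages ≈ 30.

Music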